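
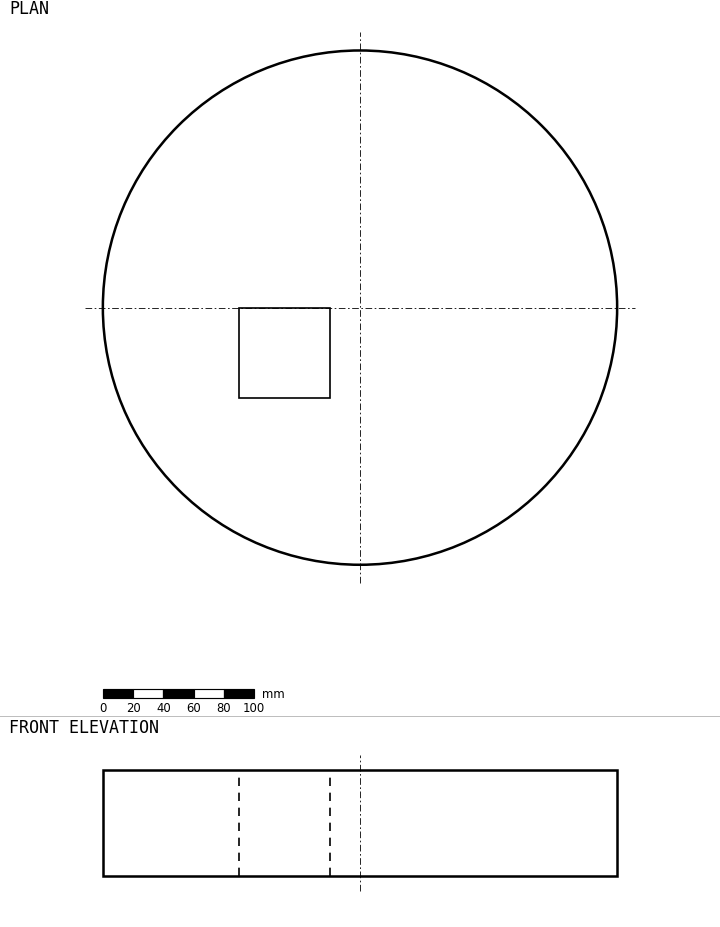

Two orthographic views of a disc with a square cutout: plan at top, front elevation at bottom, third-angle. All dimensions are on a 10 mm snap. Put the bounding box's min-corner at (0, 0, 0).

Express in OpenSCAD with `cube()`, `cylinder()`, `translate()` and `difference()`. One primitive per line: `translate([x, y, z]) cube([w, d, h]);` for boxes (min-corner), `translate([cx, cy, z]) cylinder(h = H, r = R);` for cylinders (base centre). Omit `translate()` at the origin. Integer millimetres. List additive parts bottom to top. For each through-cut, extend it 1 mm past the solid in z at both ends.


difference() {
  translate([170, 170, 0]) cylinder(h = 70, r = 170);
  translate([90, 110, -1]) cube([60, 60, 72]);
}


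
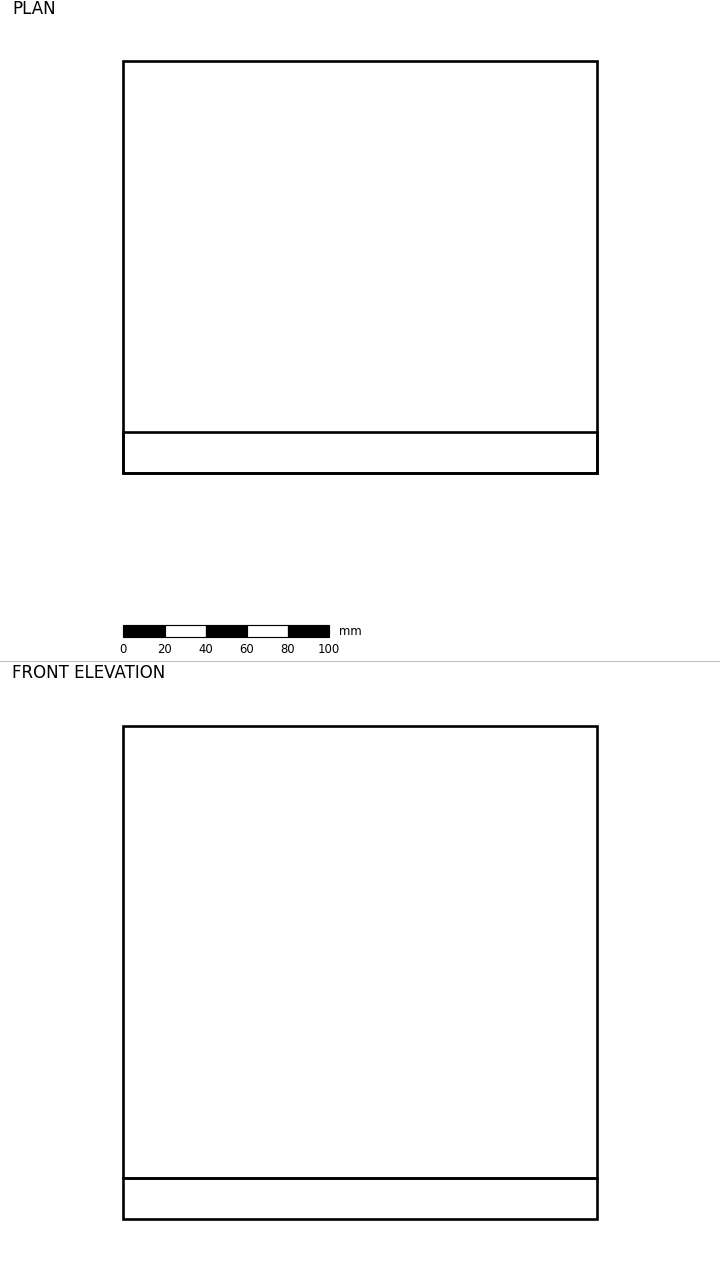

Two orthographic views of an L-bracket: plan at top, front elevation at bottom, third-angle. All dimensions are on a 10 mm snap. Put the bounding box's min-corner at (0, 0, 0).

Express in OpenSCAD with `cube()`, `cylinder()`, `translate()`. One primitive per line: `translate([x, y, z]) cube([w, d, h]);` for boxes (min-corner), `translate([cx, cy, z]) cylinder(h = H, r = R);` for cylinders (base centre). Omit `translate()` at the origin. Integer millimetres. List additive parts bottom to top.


cube([230, 200, 20]);
translate([0, 0, 20]) cube([230, 20, 220]);


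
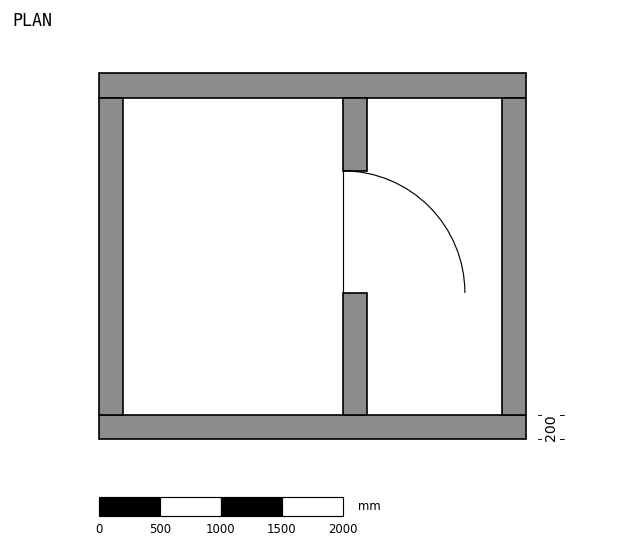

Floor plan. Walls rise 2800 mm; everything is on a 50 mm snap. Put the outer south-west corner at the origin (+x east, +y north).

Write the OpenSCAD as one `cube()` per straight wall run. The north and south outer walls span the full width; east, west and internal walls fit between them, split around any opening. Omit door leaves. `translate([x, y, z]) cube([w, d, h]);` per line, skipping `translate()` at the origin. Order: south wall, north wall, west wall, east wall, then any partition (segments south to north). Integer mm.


cube([3500, 200, 2800]);
translate([0, 2800, 0]) cube([3500, 200, 2800]);
translate([0, 200, 0]) cube([200, 2600, 2800]);
translate([3300, 200, 0]) cube([200, 2600, 2800]);
translate([2000, 200, 0]) cube([200, 1000, 2800]);
translate([2000, 2200, 0]) cube([200, 600, 2800]);


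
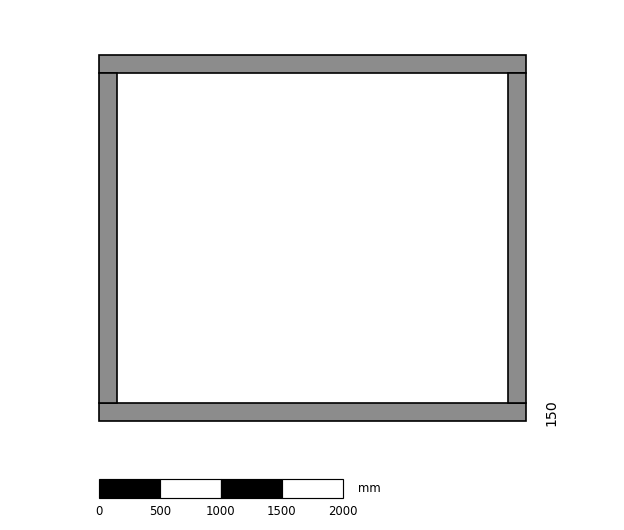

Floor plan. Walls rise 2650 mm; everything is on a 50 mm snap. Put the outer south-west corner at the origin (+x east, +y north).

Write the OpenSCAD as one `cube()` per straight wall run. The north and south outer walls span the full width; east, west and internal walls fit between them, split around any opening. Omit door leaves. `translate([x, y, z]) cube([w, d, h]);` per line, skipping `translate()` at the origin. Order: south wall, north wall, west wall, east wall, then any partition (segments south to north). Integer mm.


cube([3500, 150, 2650]);
translate([0, 2850, 0]) cube([3500, 150, 2650]);
translate([0, 150, 0]) cube([150, 2700, 2650]);
translate([3350, 150, 0]) cube([150, 2700, 2650]);


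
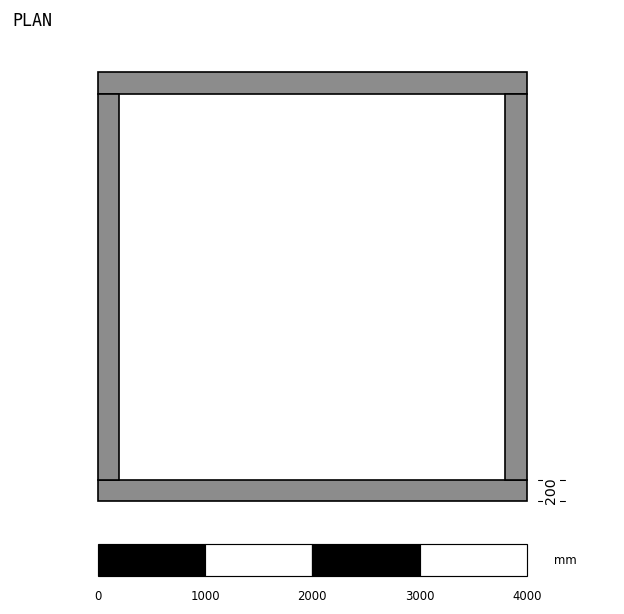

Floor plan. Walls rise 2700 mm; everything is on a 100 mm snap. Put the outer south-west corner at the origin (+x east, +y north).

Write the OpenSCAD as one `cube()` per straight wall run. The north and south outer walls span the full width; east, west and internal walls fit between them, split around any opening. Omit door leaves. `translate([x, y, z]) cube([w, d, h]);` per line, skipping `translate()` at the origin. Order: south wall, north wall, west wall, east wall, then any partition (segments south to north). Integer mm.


cube([4000, 200, 2700]);
translate([0, 3800, 0]) cube([4000, 200, 2700]);
translate([0, 200, 0]) cube([200, 3600, 2700]);
translate([3800, 200, 0]) cube([200, 3600, 2700]);


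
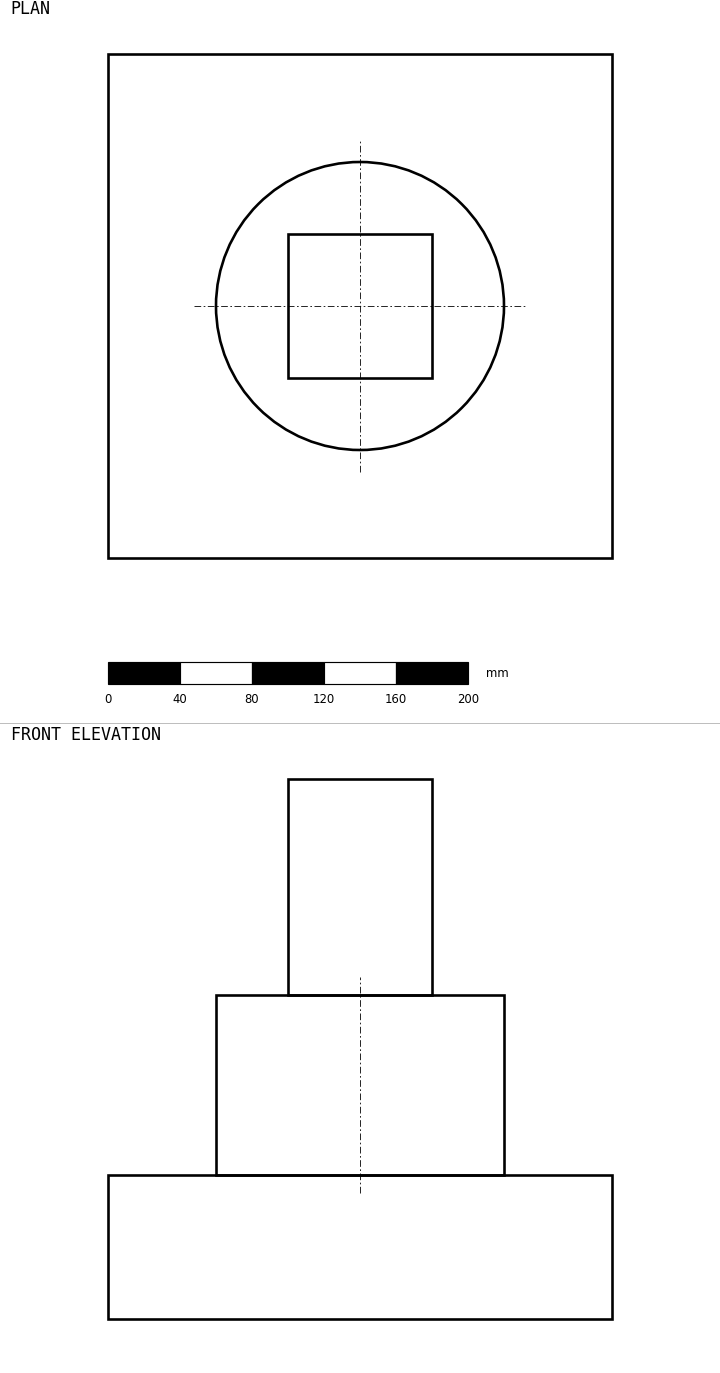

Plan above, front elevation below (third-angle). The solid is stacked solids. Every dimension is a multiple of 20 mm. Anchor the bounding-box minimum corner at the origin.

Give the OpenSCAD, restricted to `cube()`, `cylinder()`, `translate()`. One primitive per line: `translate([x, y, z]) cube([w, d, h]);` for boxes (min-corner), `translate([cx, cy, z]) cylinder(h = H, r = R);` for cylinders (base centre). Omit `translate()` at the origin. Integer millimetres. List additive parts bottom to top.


cube([280, 280, 80]);
translate([140, 140, 80]) cylinder(h = 100, r = 80);
translate([100, 100, 180]) cube([80, 80, 120]);


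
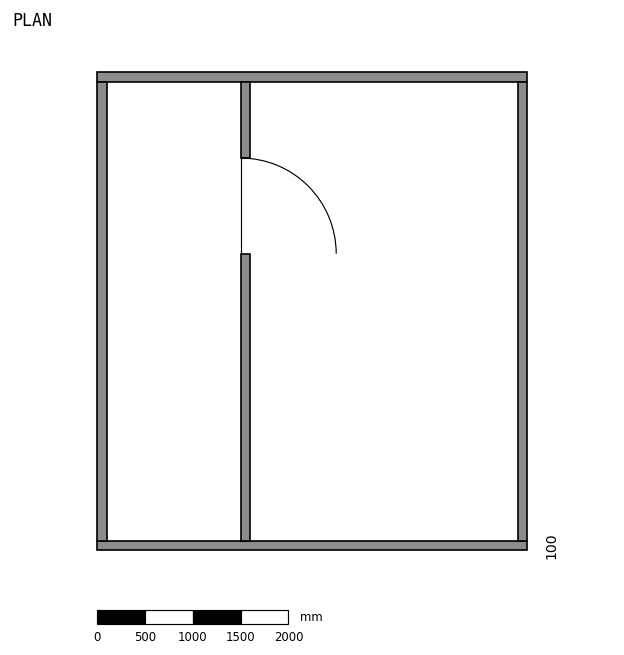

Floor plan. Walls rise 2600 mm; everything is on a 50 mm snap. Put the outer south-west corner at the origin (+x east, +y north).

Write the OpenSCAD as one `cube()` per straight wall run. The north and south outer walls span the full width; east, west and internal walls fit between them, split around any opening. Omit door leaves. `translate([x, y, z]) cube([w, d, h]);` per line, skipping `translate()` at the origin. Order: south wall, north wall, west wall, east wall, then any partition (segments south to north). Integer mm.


cube([4500, 100, 2600]);
translate([0, 4900, 0]) cube([4500, 100, 2600]);
translate([0, 100, 0]) cube([100, 4800, 2600]);
translate([4400, 100, 0]) cube([100, 4800, 2600]);
translate([1500, 100, 0]) cube([100, 3000, 2600]);
translate([1500, 4100, 0]) cube([100, 800, 2600]);


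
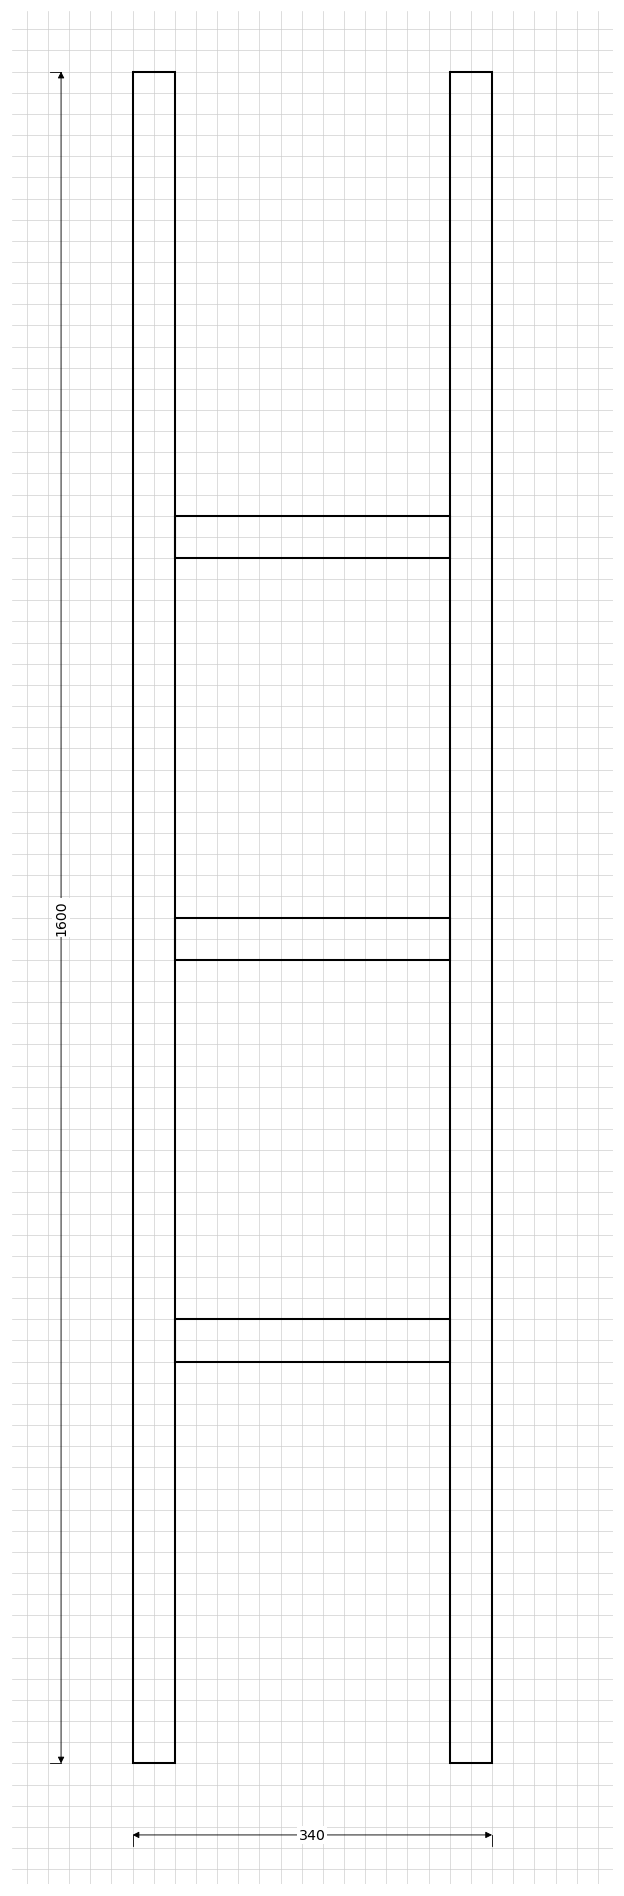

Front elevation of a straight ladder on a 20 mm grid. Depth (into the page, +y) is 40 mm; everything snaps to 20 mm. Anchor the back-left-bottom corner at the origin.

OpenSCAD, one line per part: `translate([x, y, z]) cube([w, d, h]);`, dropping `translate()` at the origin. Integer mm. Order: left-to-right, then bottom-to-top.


cube([40, 40, 1600]);
translate([40, 0, 380]) cube([260, 40, 40]);
translate([40, 0, 760]) cube([260, 40, 40]);
translate([40, 0, 1140]) cube([260, 40, 40]);
translate([300, 0, 0]) cube([40, 40, 1600]);


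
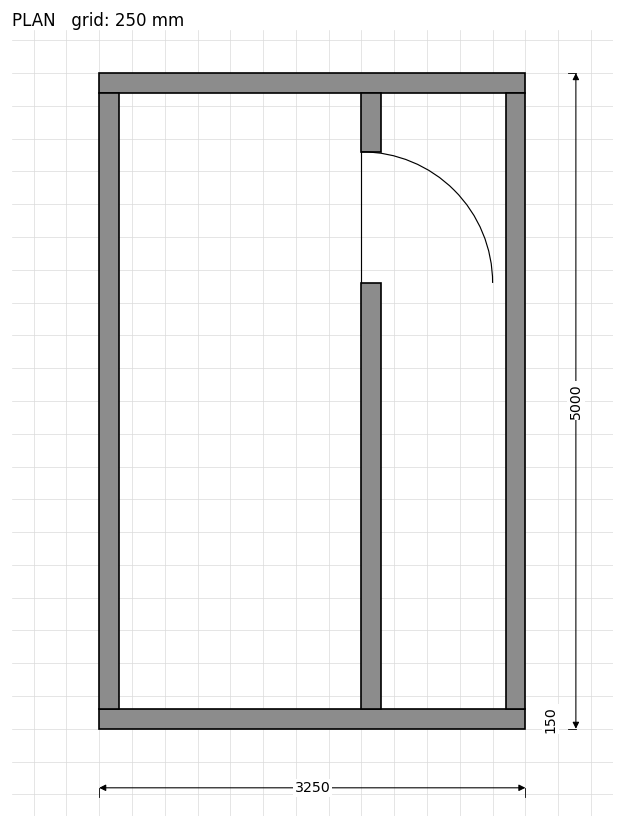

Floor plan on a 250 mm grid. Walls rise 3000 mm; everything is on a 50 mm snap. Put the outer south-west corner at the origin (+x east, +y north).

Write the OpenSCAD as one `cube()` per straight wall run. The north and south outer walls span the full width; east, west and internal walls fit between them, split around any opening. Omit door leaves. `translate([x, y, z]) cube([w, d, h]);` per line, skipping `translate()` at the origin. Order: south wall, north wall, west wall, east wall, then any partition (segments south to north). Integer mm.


cube([3250, 150, 3000]);
translate([0, 4850, 0]) cube([3250, 150, 3000]);
translate([0, 150, 0]) cube([150, 4700, 3000]);
translate([3100, 150, 0]) cube([150, 4700, 3000]);
translate([2000, 150, 0]) cube([150, 3250, 3000]);
translate([2000, 4400, 0]) cube([150, 450, 3000]);


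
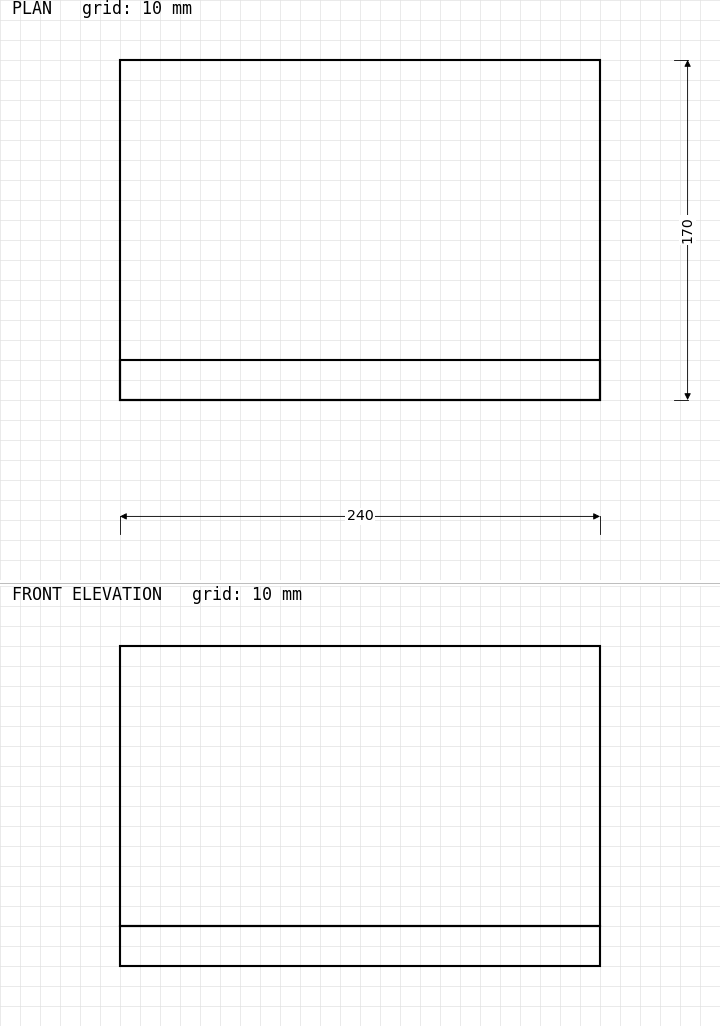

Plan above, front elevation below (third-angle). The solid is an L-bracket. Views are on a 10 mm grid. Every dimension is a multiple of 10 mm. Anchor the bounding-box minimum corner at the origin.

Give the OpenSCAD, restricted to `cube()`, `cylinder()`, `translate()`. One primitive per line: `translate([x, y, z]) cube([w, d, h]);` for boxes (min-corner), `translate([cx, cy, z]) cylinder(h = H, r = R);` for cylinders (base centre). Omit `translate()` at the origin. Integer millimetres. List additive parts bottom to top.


cube([240, 170, 20]);
translate([0, 0, 20]) cube([240, 20, 140]);


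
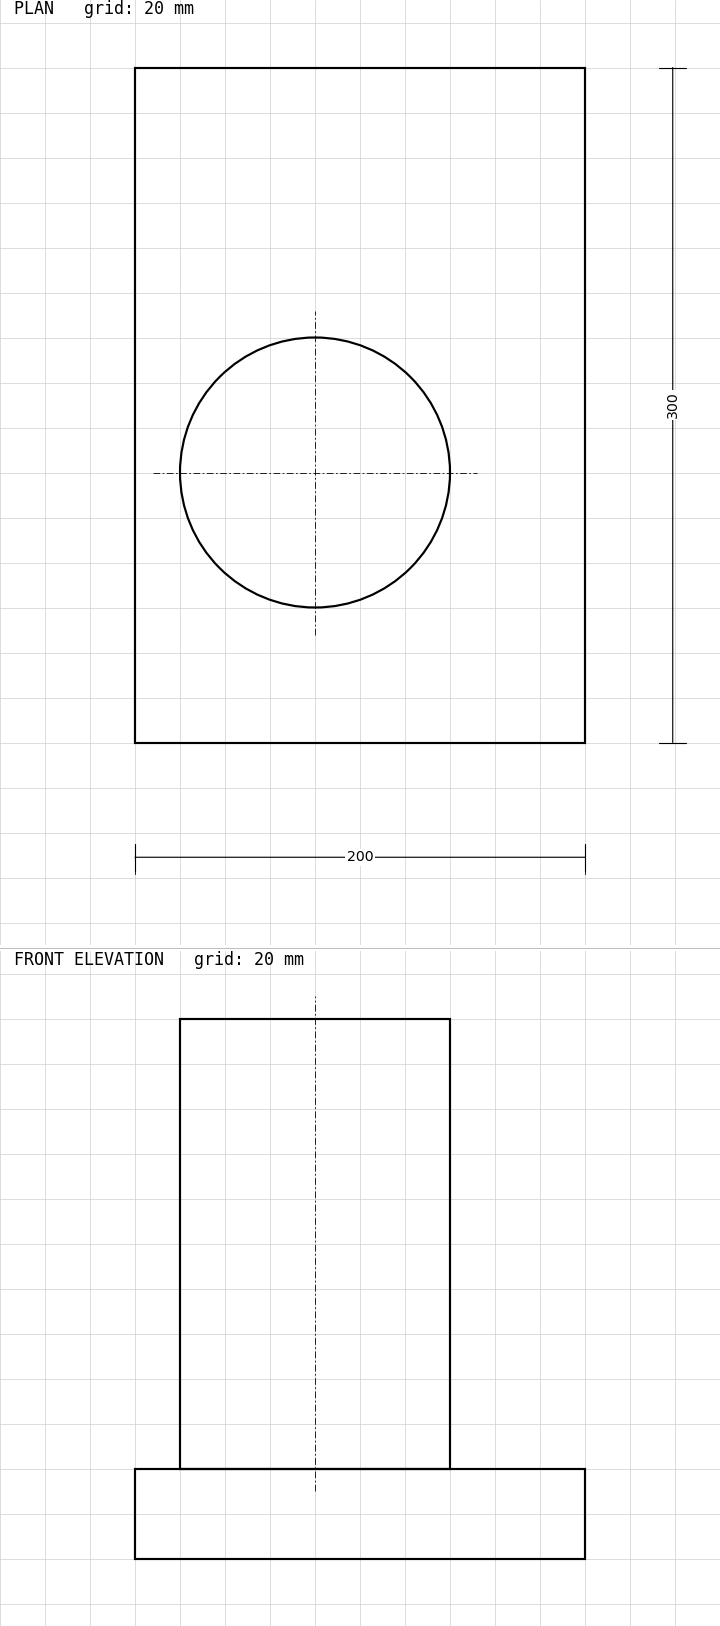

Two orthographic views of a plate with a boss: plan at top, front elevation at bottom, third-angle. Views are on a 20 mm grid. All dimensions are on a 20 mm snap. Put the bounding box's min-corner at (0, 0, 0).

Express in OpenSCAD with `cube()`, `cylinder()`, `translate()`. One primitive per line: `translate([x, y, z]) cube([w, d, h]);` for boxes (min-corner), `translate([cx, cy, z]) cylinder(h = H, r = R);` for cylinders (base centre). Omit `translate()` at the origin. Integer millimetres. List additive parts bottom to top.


cube([200, 300, 40]);
translate([80, 120, 40]) cylinder(h = 200, r = 60);


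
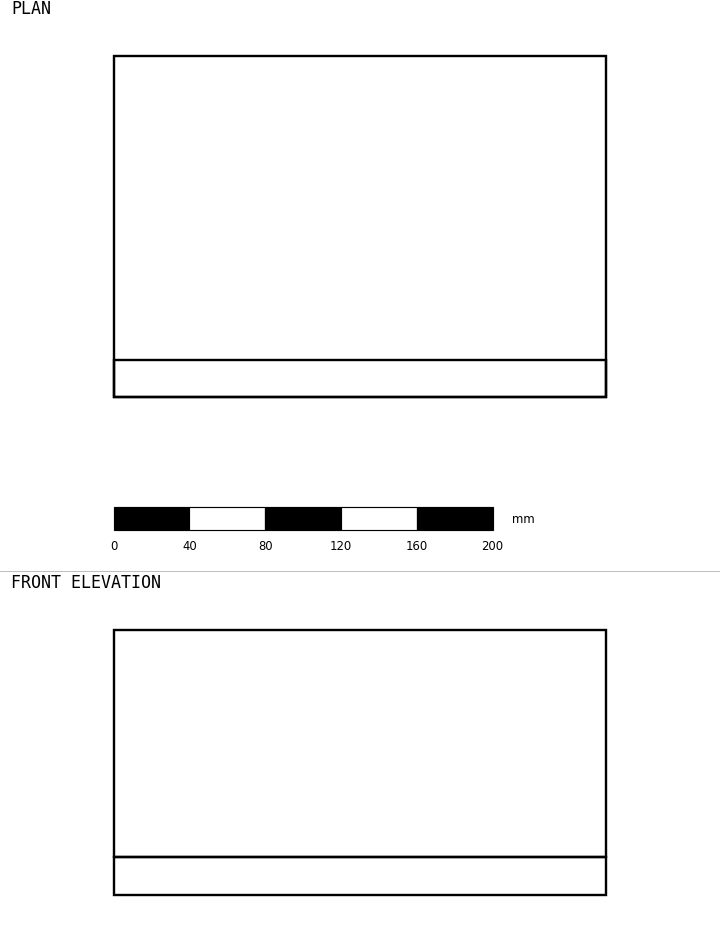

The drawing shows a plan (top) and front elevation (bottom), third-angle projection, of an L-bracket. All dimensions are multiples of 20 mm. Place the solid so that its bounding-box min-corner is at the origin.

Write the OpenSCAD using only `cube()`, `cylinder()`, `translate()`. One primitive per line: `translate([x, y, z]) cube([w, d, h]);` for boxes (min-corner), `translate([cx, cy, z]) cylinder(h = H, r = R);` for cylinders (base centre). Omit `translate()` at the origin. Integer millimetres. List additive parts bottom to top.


cube([260, 180, 20]);
translate([0, 0, 20]) cube([260, 20, 120]);


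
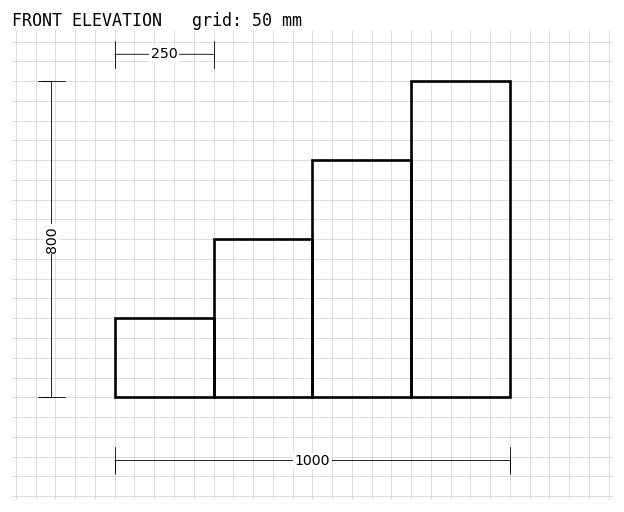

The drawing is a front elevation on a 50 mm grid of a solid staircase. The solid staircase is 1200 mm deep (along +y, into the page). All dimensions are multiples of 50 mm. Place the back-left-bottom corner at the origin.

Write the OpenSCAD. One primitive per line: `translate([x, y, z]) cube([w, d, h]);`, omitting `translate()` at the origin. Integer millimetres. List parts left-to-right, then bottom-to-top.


cube([250, 1200, 200]);
translate([250, 0, 0]) cube([250, 1200, 400]);
translate([500, 0, 0]) cube([250, 1200, 600]);
translate([750, 0, 0]) cube([250, 1200, 800]);


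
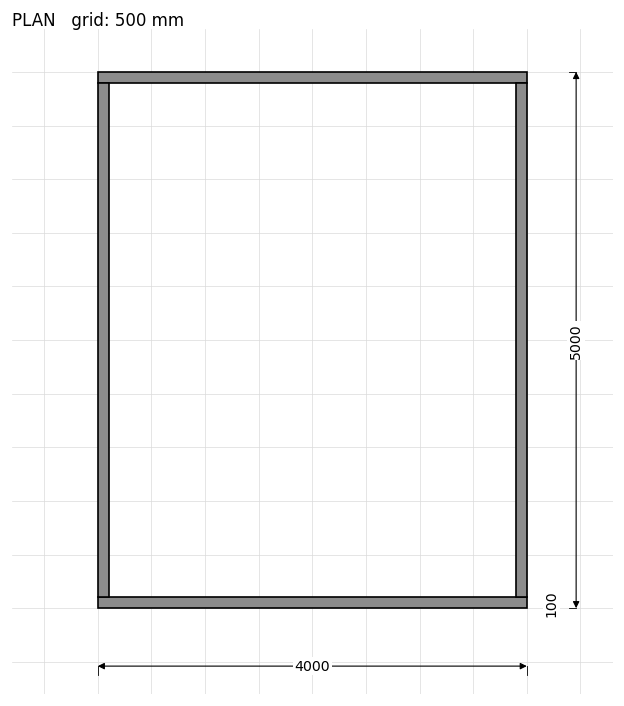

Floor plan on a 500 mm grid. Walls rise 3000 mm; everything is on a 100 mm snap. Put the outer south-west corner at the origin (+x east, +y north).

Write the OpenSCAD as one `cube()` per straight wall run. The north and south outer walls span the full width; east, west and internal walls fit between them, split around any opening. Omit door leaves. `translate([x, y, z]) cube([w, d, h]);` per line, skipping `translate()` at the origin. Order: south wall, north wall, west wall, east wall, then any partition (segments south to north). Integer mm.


cube([4000, 100, 3000]);
translate([0, 4900, 0]) cube([4000, 100, 3000]);
translate([0, 100, 0]) cube([100, 4800, 3000]);
translate([3900, 100, 0]) cube([100, 4800, 3000]);


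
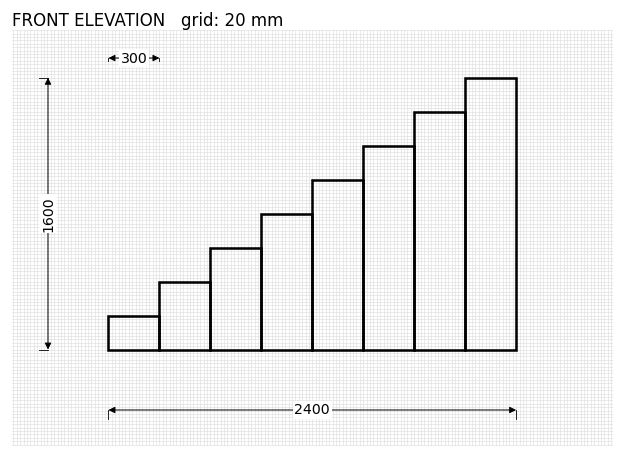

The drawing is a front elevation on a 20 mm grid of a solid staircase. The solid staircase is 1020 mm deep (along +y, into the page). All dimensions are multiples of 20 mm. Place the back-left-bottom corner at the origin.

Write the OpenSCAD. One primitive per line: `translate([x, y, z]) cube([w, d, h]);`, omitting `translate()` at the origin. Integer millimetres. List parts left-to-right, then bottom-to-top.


cube([300, 1020, 200]);
translate([300, 0, 0]) cube([300, 1020, 400]);
translate([600, 0, 0]) cube([300, 1020, 600]);
translate([900, 0, 0]) cube([300, 1020, 800]);
translate([1200, 0, 0]) cube([300, 1020, 1000]);
translate([1500, 0, 0]) cube([300, 1020, 1200]);
translate([1800, 0, 0]) cube([300, 1020, 1400]);
translate([2100, 0, 0]) cube([300, 1020, 1600]);


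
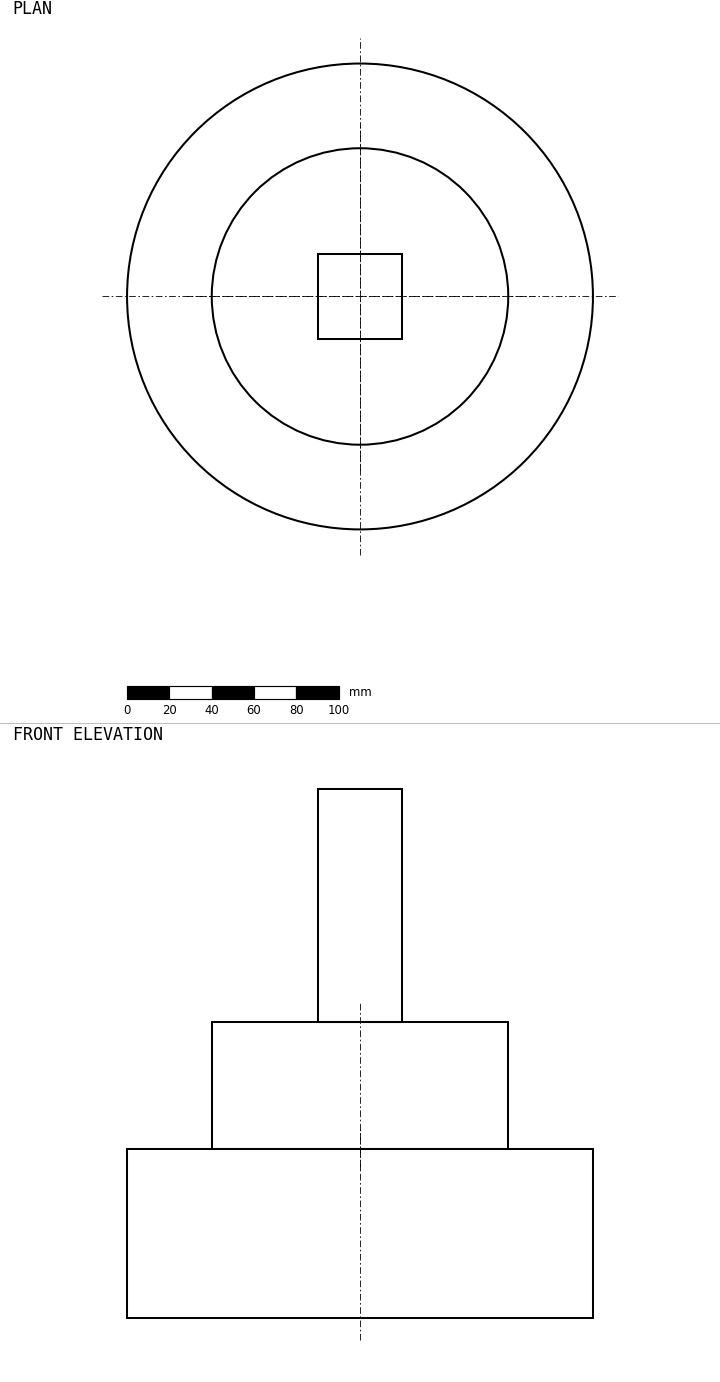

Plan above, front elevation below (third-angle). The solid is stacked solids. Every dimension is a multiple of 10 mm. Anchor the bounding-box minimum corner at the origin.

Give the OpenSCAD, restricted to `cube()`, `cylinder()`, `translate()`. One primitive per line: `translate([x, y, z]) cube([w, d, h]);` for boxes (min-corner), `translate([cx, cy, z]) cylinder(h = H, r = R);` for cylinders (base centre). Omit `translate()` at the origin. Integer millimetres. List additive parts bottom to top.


translate([110, 110, 0]) cylinder(h = 80, r = 110);
translate([110, 110, 80]) cylinder(h = 60, r = 70);
translate([90, 90, 140]) cube([40, 40, 110]);


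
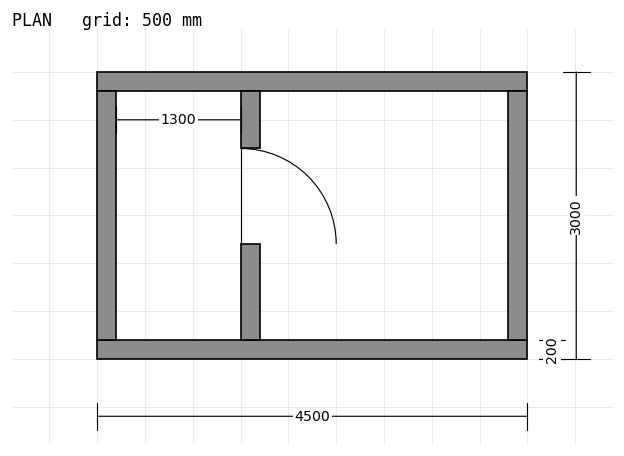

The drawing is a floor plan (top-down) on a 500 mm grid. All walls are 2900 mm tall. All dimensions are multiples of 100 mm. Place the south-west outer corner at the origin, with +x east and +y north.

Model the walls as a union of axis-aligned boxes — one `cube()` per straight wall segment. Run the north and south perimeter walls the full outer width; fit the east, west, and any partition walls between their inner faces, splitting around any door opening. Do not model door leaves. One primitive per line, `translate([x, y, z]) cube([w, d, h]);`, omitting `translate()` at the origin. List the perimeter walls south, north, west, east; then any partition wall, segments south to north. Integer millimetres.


cube([4500, 200, 2900]);
translate([0, 2800, 0]) cube([4500, 200, 2900]);
translate([0, 200, 0]) cube([200, 2600, 2900]);
translate([4300, 200, 0]) cube([200, 2600, 2900]);
translate([1500, 200, 0]) cube([200, 1000, 2900]);
translate([1500, 2200, 0]) cube([200, 600, 2900]);


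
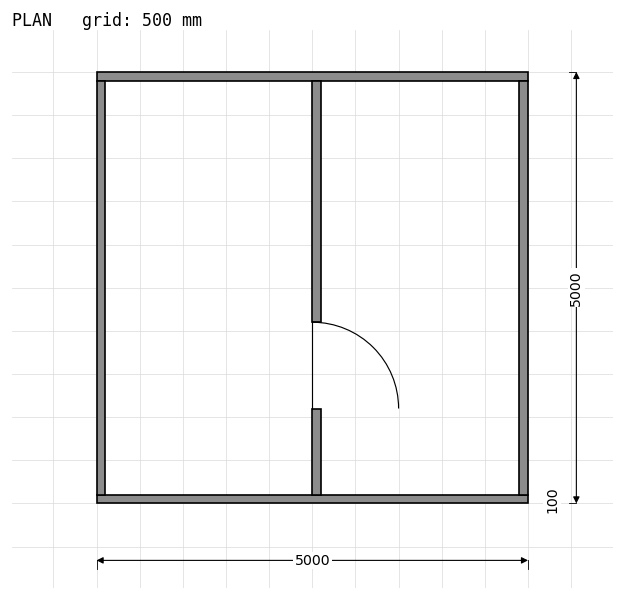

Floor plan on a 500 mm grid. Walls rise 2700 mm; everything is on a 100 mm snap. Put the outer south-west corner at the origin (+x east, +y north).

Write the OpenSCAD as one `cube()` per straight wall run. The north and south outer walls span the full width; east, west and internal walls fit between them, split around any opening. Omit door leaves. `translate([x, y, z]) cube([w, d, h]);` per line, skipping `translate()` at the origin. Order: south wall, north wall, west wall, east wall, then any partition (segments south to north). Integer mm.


cube([5000, 100, 2700]);
translate([0, 4900, 0]) cube([5000, 100, 2700]);
translate([0, 100, 0]) cube([100, 4800, 2700]);
translate([4900, 100, 0]) cube([100, 4800, 2700]);
translate([2500, 100, 0]) cube([100, 1000, 2700]);
translate([2500, 2100, 0]) cube([100, 2800, 2700]);


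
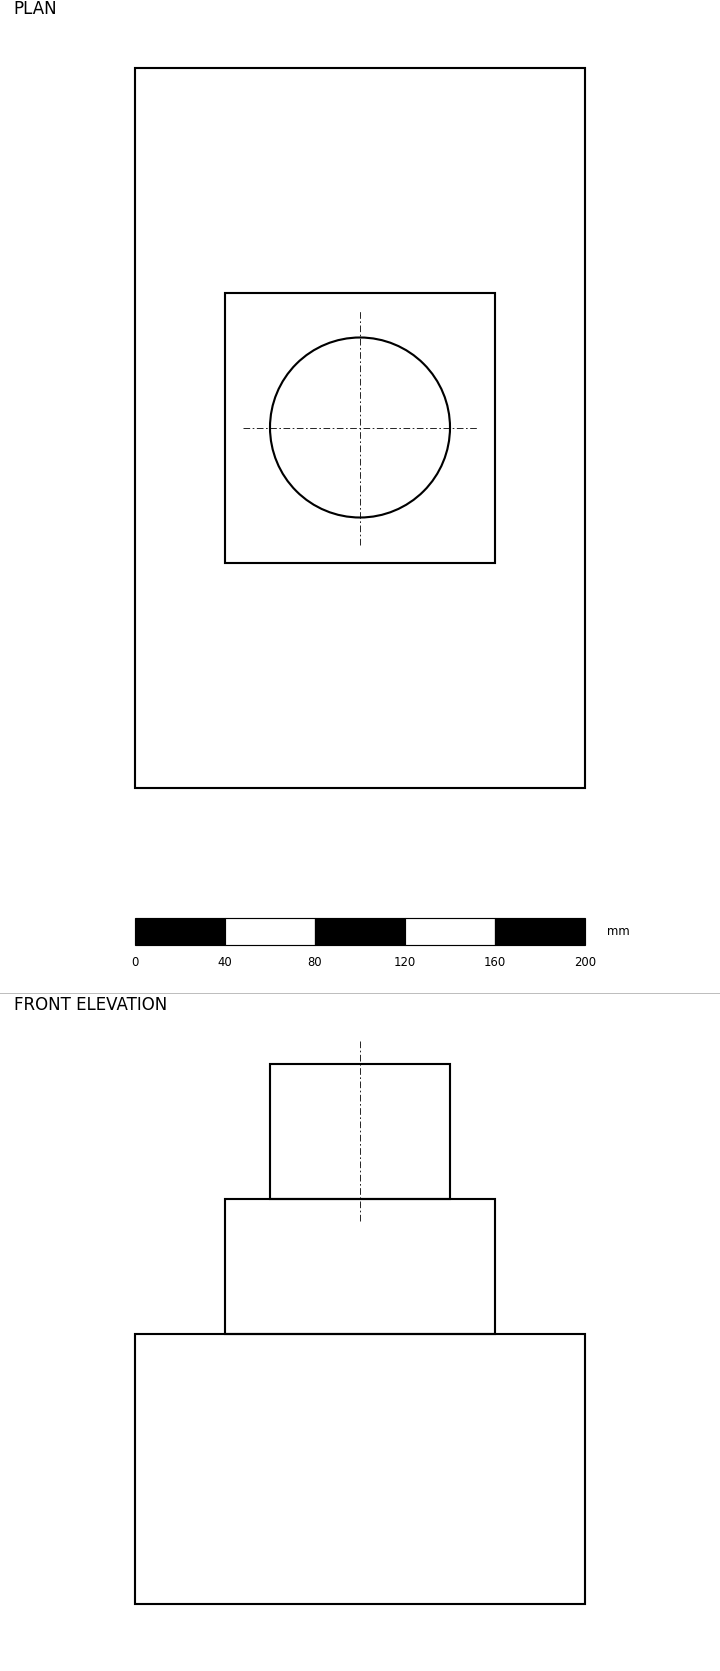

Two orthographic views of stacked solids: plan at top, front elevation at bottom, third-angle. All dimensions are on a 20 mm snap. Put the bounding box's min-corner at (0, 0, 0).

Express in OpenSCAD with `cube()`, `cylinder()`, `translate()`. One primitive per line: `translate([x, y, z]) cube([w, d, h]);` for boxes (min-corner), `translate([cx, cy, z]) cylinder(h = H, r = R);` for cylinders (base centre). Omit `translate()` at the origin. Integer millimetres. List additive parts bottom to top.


cube([200, 320, 120]);
translate([40, 100, 120]) cube([120, 120, 60]);
translate([100, 160, 180]) cylinder(h = 60, r = 40);


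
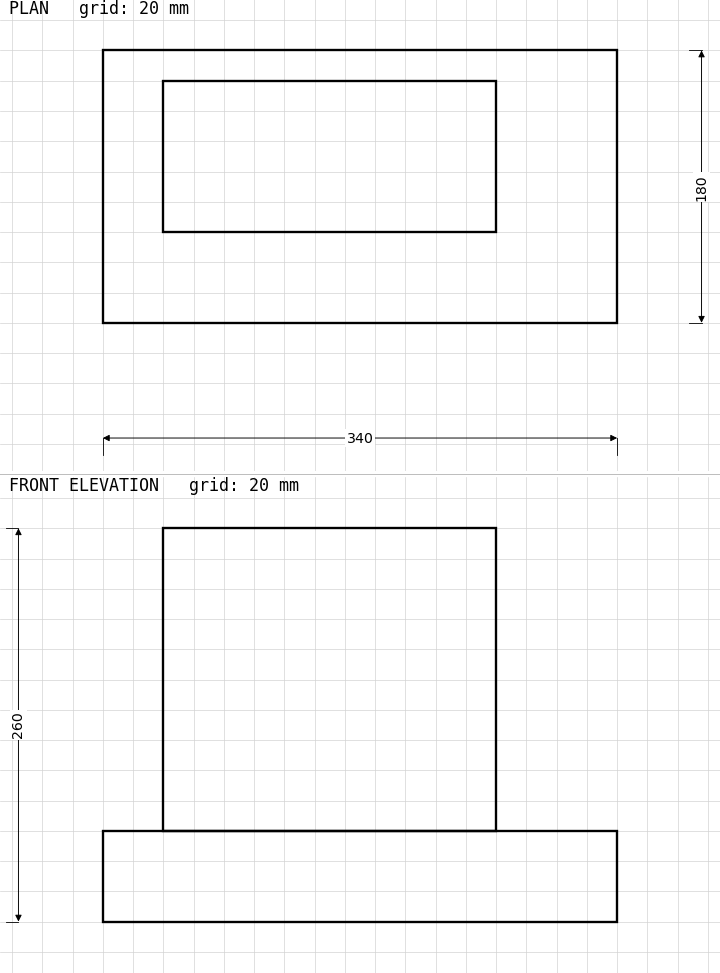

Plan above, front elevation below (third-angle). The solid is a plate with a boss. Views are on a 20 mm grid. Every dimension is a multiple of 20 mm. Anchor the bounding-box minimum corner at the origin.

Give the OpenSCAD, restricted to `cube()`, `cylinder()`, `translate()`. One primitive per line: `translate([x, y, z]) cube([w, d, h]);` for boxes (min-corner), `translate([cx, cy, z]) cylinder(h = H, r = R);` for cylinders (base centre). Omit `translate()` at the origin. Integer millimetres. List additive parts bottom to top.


cube([340, 180, 60]);
translate([40, 60, 60]) cube([220, 100, 200]);


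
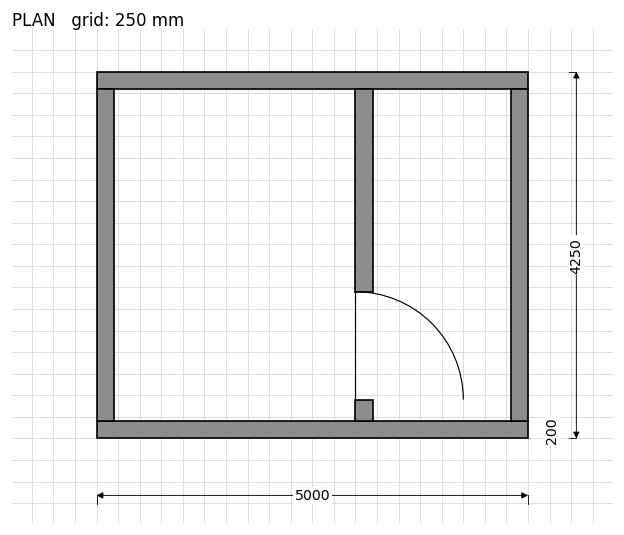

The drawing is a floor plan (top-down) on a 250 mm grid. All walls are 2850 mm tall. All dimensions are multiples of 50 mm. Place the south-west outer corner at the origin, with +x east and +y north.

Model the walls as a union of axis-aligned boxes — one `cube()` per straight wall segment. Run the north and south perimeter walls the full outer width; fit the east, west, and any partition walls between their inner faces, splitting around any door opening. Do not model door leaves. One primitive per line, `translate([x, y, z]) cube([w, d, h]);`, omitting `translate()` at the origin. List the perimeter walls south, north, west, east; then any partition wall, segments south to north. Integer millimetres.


cube([5000, 200, 2850]);
translate([0, 4050, 0]) cube([5000, 200, 2850]);
translate([0, 200, 0]) cube([200, 3850, 2850]);
translate([4800, 200, 0]) cube([200, 3850, 2850]);
translate([3000, 200, 0]) cube([200, 250, 2850]);
translate([3000, 1700, 0]) cube([200, 2350, 2850]);


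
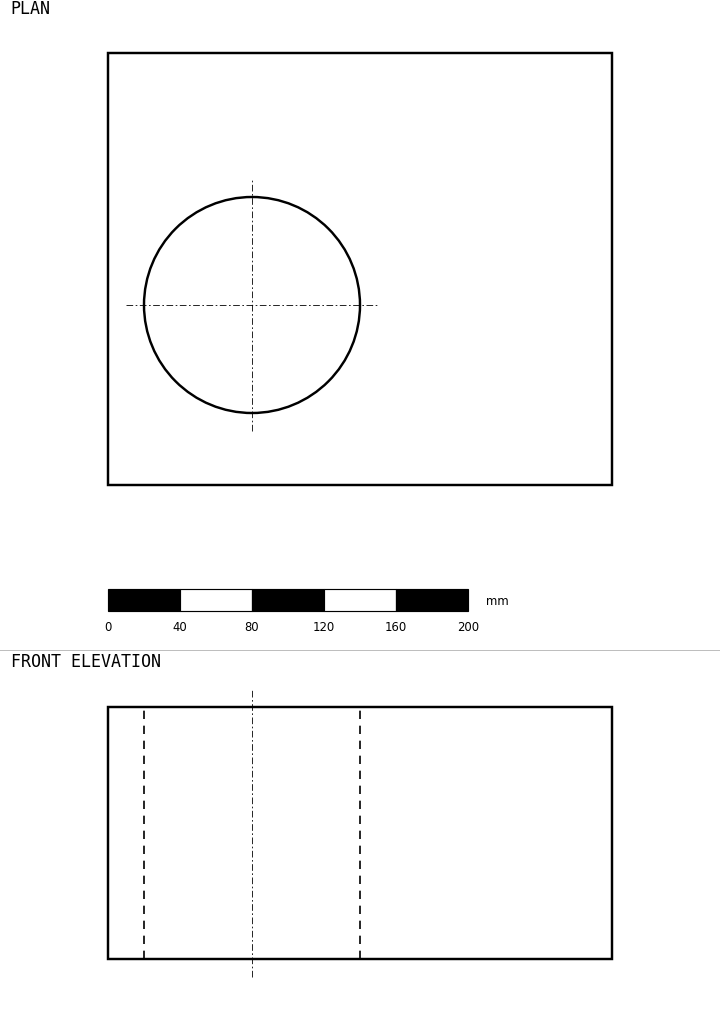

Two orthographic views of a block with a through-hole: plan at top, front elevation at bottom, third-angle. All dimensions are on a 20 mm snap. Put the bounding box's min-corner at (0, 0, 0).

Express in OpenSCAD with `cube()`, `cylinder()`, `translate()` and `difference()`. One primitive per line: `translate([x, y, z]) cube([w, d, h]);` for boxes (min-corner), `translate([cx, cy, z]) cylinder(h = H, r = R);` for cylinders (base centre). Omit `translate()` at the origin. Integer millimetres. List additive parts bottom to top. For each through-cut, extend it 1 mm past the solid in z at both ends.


difference() {
  cube([280, 240, 140]);
  translate([80, 100, -1]) cylinder(h = 142, r = 60);
}


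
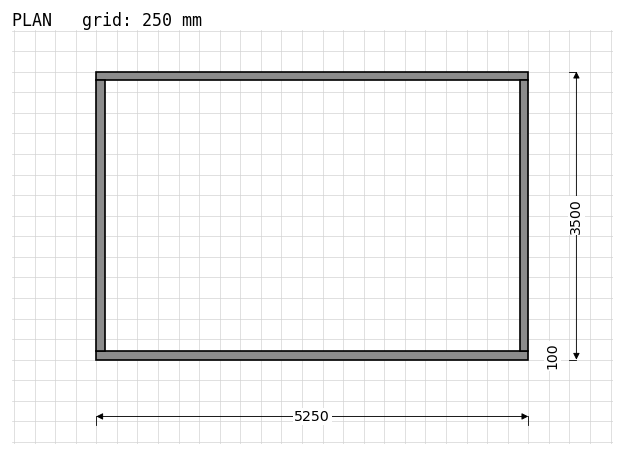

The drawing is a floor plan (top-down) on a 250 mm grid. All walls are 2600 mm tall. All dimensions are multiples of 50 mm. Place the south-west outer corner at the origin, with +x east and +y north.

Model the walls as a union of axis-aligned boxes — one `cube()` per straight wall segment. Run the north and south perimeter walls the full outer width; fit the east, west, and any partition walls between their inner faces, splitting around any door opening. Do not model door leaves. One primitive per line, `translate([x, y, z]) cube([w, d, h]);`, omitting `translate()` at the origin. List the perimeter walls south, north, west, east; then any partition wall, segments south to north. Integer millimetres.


cube([5250, 100, 2600]);
translate([0, 3400, 0]) cube([5250, 100, 2600]);
translate([0, 100, 0]) cube([100, 3300, 2600]);
translate([5150, 100, 0]) cube([100, 3300, 2600]);


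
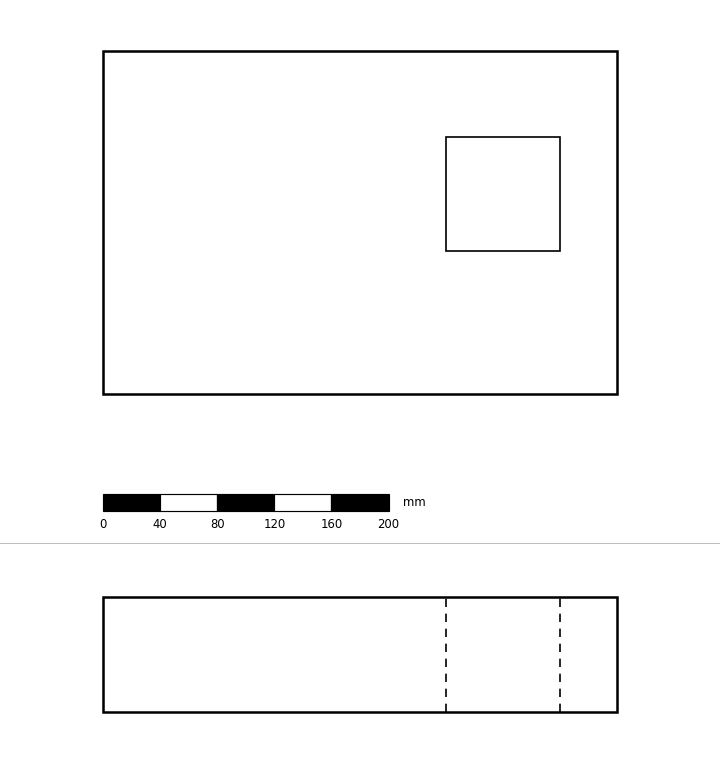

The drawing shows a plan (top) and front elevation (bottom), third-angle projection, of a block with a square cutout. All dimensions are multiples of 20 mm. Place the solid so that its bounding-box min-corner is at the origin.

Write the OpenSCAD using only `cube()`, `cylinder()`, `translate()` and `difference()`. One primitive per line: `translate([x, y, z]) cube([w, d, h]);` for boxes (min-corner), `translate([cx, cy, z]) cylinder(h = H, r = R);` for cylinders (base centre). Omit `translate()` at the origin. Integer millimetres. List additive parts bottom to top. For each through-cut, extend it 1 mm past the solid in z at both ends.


difference() {
  cube([360, 240, 80]);
  translate([240, 100, -1]) cube([80, 80, 82]);
}


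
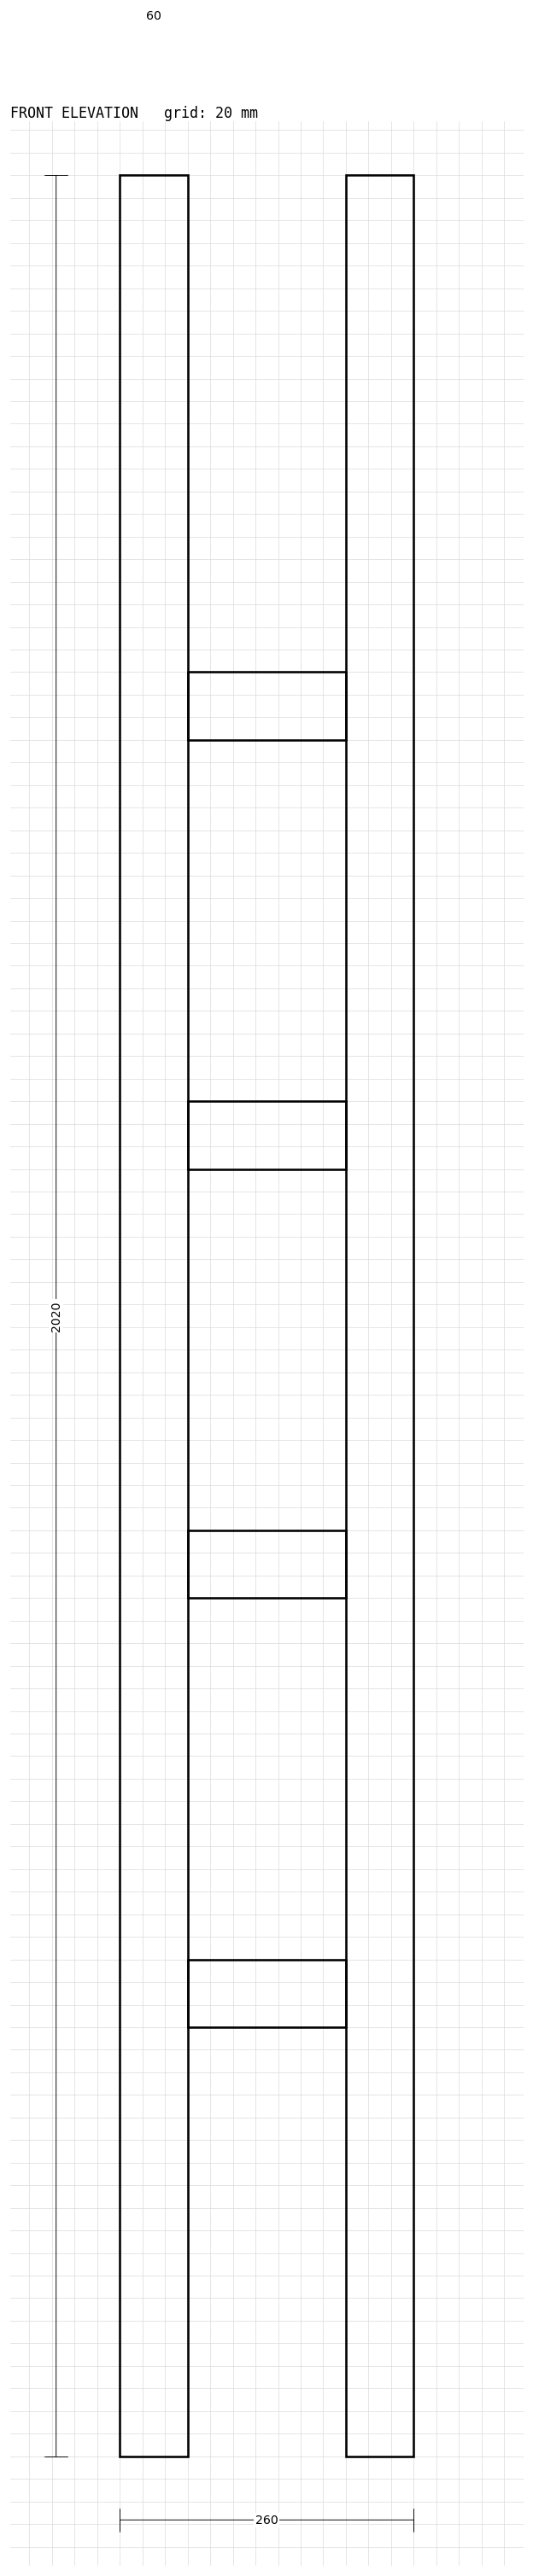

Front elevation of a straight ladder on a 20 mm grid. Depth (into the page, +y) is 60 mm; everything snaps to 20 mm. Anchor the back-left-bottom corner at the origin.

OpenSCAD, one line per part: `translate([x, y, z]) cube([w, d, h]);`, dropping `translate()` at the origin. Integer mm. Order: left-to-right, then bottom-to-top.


cube([60, 60, 2020]);
translate([60, 0, 380]) cube([140, 60, 60]);
translate([60, 0, 760]) cube([140, 60, 60]);
translate([60, 0, 1140]) cube([140, 60, 60]);
translate([60, 0, 1520]) cube([140, 60, 60]);
translate([200, 0, 0]) cube([60, 60, 2020]);


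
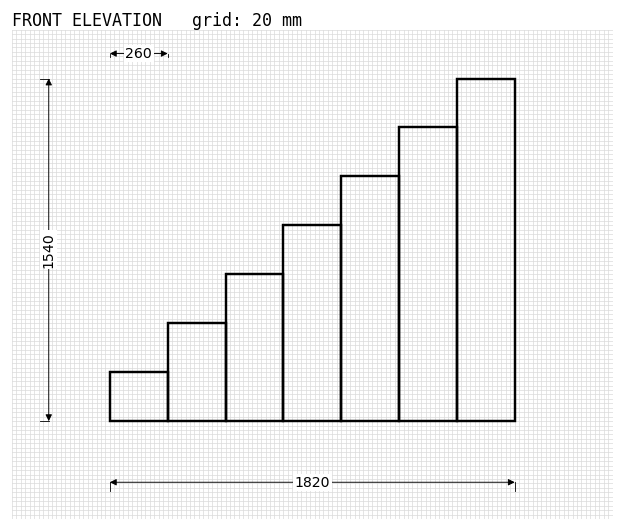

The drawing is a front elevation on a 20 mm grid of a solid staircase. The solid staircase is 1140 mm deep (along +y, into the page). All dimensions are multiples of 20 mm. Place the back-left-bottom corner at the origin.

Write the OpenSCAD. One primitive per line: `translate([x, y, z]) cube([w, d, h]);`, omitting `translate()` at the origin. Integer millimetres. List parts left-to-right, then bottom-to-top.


cube([260, 1140, 220]);
translate([260, 0, 0]) cube([260, 1140, 440]);
translate([520, 0, 0]) cube([260, 1140, 660]);
translate([780, 0, 0]) cube([260, 1140, 880]);
translate([1040, 0, 0]) cube([260, 1140, 1100]);
translate([1300, 0, 0]) cube([260, 1140, 1320]);
translate([1560, 0, 0]) cube([260, 1140, 1540]);


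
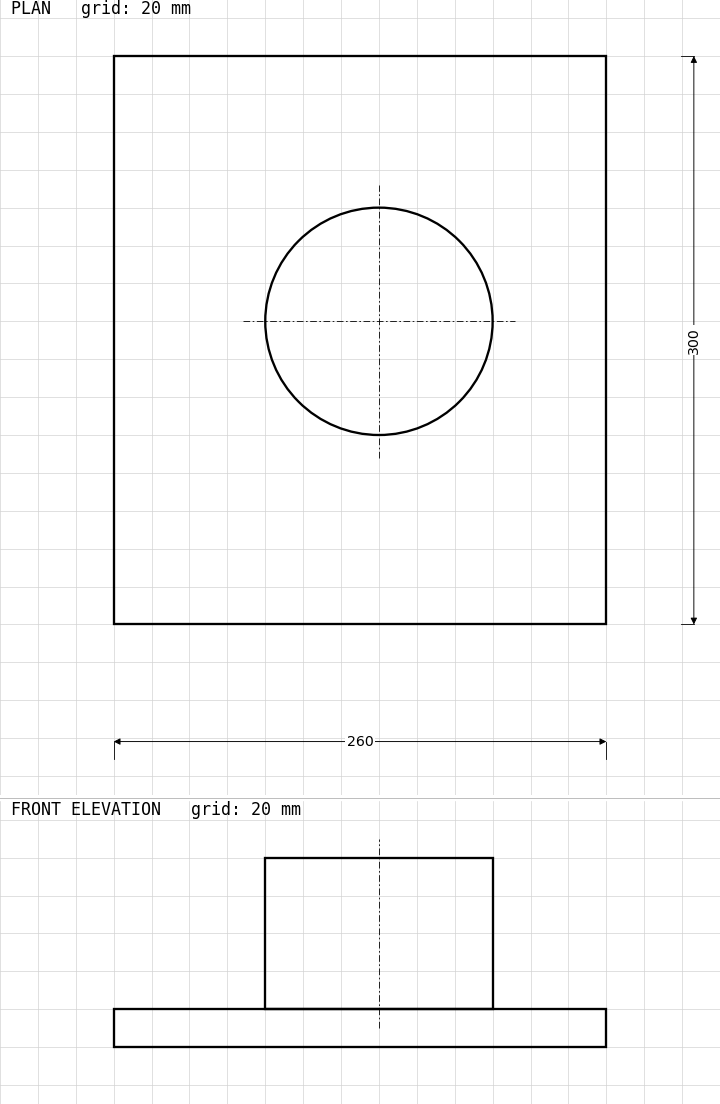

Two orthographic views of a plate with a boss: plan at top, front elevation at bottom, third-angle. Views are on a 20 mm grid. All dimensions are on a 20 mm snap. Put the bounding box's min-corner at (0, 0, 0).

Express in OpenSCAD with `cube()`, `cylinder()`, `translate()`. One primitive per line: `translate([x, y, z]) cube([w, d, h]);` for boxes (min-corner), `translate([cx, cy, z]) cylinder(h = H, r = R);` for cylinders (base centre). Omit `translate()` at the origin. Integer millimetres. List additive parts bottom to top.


cube([260, 300, 20]);
translate([140, 160, 20]) cylinder(h = 80, r = 60);


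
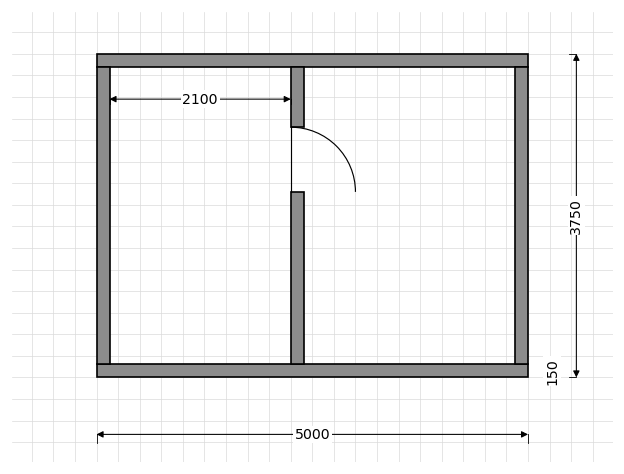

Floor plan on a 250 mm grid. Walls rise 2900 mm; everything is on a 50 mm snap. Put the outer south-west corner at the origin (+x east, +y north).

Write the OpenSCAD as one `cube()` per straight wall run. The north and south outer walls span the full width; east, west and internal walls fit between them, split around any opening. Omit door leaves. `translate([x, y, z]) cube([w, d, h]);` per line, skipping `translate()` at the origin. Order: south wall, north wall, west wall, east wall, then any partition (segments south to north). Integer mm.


cube([5000, 150, 2900]);
translate([0, 3600, 0]) cube([5000, 150, 2900]);
translate([0, 150, 0]) cube([150, 3450, 2900]);
translate([4850, 150, 0]) cube([150, 3450, 2900]);
translate([2250, 150, 0]) cube([150, 2000, 2900]);
translate([2250, 2900, 0]) cube([150, 700, 2900]);


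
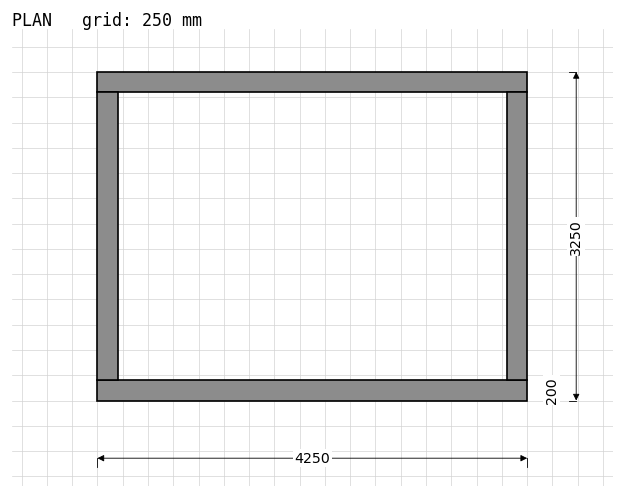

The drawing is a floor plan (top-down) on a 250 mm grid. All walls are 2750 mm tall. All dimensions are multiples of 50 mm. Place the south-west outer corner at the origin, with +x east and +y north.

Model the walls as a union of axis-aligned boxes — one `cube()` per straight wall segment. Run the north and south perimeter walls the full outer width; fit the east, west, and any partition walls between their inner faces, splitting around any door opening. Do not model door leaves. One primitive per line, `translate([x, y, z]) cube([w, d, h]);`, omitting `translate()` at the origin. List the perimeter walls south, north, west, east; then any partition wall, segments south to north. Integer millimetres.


cube([4250, 200, 2750]);
translate([0, 3050, 0]) cube([4250, 200, 2750]);
translate([0, 200, 0]) cube([200, 2850, 2750]);
translate([4050, 200, 0]) cube([200, 2850, 2750]);


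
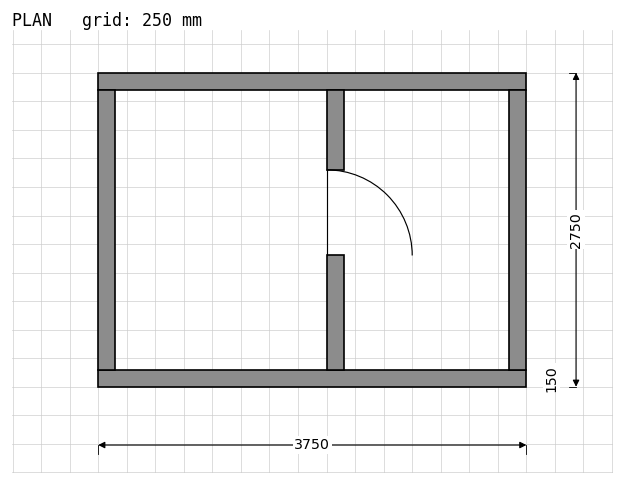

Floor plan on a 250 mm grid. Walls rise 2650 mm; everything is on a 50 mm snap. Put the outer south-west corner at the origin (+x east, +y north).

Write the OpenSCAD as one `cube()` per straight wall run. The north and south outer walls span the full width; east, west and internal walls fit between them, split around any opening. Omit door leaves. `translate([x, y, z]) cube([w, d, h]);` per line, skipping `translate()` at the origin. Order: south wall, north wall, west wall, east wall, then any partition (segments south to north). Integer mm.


cube([3750, 150, 2650]);
translate([0, 2600, 0]) cube([3750, 150, 2650]);
translate([0, 150, 0]) cube([150, 2450, 2650]);
translate([3600, 150, 0]) cube([150, 2450, 2650]);
translate([2000, 150, 0]) cube([150, 1000, 2650]);
translate([2000, 1900, 0]) cube([150, 700, 2650]);


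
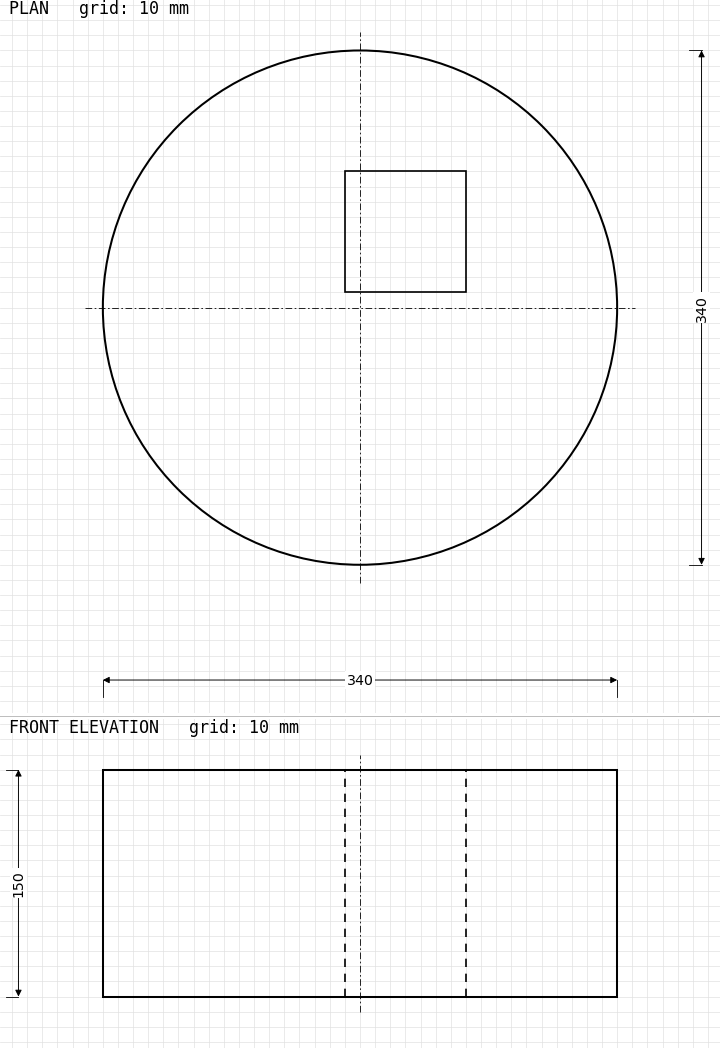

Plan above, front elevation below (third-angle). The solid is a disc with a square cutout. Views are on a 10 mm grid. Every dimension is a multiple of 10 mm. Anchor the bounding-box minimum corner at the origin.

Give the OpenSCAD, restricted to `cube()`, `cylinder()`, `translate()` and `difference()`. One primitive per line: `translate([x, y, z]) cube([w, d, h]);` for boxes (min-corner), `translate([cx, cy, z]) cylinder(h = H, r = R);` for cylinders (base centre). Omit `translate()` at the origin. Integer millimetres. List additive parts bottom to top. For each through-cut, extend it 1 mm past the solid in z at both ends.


difference() {
  translate([170, 170, 0]) cylinder(h = 150, r = 170);
  translate([160, 180, -1]) cube([80, 80, 152]);
}


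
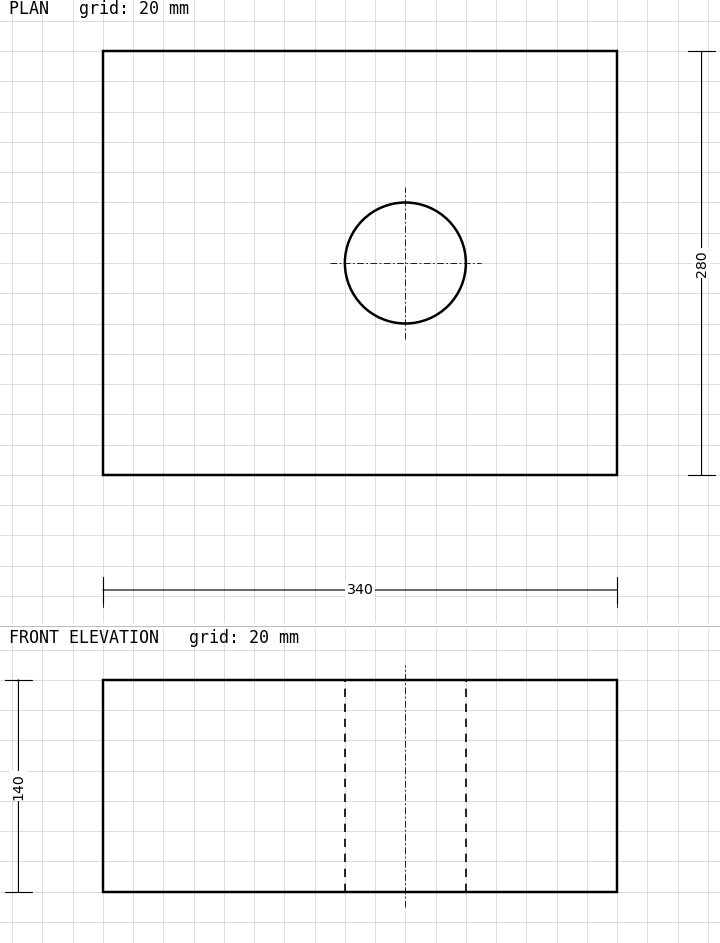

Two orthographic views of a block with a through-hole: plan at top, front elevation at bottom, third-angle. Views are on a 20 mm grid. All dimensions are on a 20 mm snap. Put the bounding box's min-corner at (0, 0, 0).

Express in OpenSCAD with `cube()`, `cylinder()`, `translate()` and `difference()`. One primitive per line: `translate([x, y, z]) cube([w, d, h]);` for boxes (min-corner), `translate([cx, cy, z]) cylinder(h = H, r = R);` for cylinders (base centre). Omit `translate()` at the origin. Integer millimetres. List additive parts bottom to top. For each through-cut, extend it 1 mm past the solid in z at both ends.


difference() {
  cube([340, 280, 140]);
  translate([200, 140, -1]) cylinder(h = 142, r = 40);
}


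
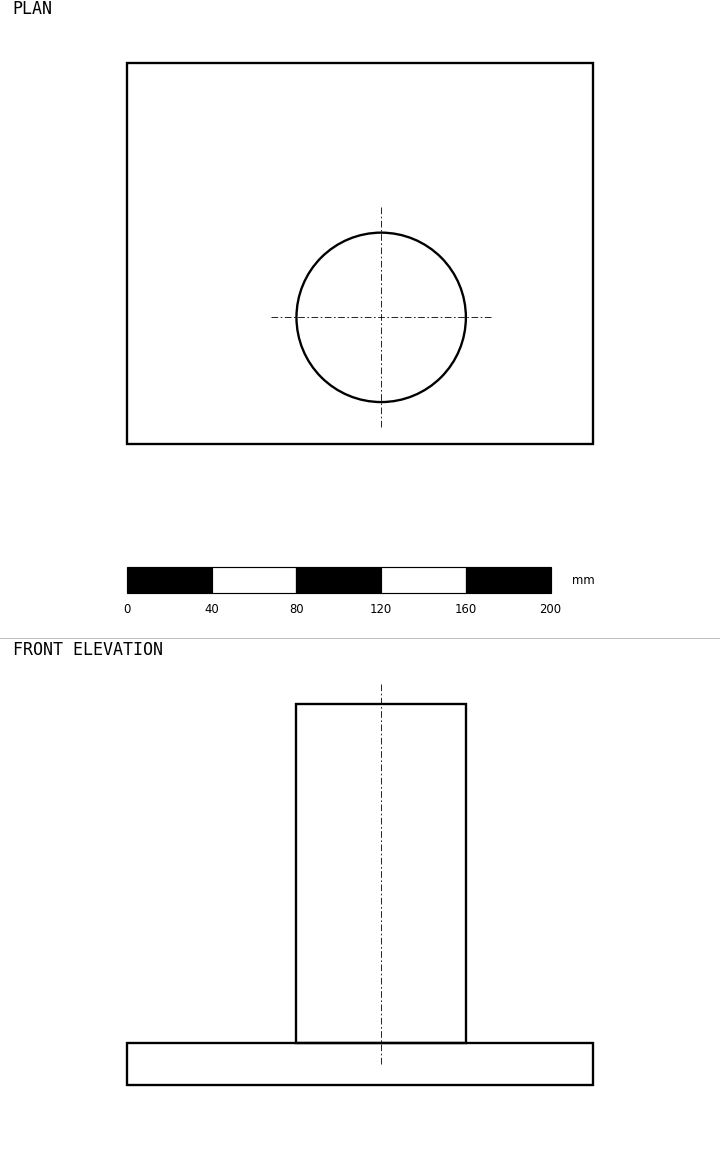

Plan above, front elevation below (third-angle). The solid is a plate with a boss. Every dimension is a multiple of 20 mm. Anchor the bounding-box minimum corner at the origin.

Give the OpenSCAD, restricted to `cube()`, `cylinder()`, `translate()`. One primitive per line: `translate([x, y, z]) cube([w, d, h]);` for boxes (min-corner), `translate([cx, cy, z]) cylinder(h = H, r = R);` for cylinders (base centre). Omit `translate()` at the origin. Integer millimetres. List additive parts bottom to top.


cube([220, 180, 20]);
translate([120, 60, 20]) cylinder(h = 160, r = 40);


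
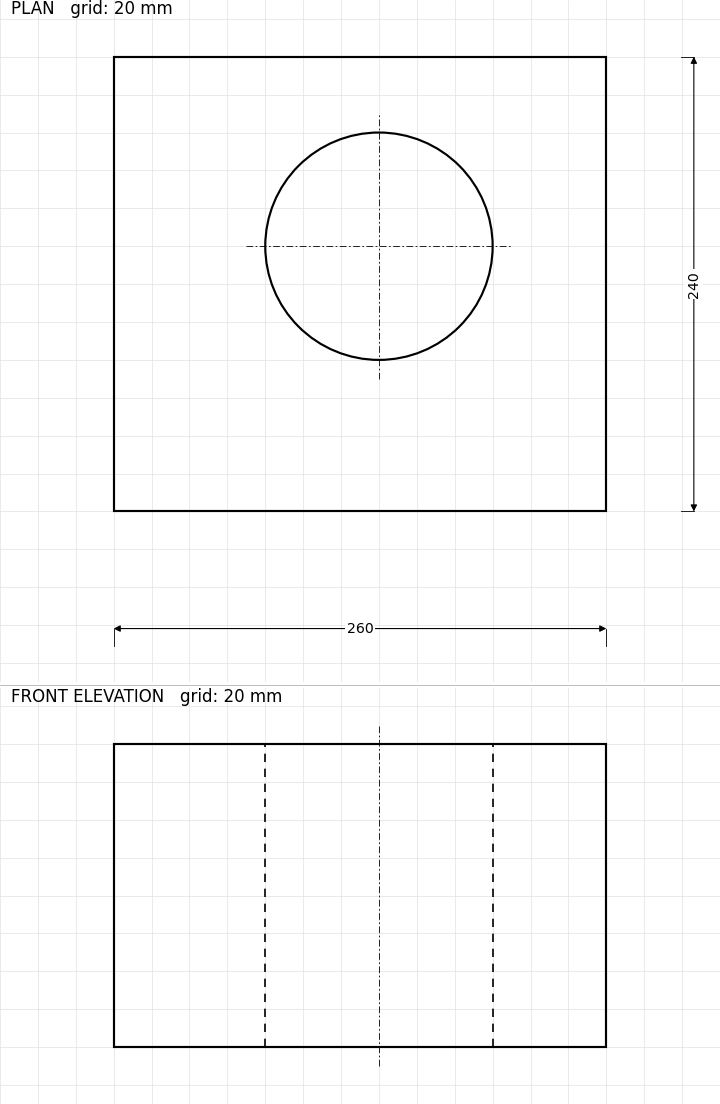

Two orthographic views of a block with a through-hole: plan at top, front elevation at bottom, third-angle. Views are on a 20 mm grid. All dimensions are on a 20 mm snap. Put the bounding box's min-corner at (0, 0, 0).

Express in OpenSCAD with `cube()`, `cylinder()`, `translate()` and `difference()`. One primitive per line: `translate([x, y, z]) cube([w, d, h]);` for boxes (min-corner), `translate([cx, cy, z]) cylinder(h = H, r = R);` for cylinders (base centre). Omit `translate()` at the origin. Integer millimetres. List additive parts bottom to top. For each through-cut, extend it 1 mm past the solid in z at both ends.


difference() {
  cube([260, 240, 160]);
  translate([140, 140, -1]) cylinder(h = 162, r = 60);
}


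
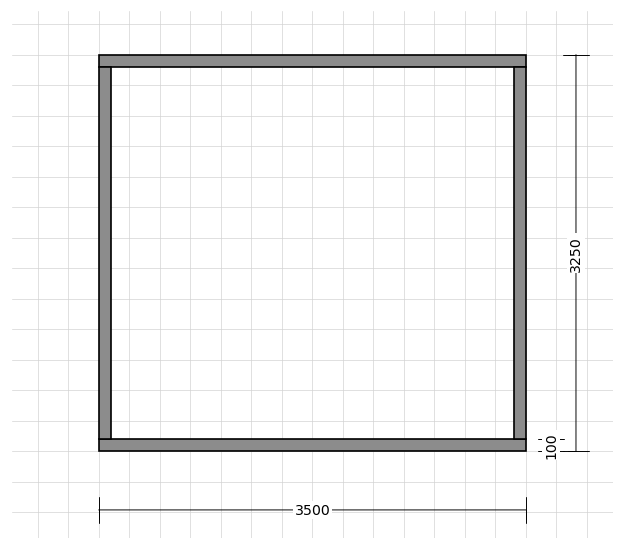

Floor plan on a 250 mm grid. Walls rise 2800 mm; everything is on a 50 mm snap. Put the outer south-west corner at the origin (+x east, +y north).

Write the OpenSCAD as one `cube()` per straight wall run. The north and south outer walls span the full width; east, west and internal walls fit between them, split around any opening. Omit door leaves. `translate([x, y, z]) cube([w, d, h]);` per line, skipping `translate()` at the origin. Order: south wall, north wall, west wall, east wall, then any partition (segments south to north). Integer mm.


cube([3500, 100, 2800]);
translate([0, 3150, 0]) cube([3500, 100, 2800]);
translate([0, 100, 0]) cube([100, 3050, 2800]);
translate([3400, 100, 0]) cube([100, 3050, 2800]);


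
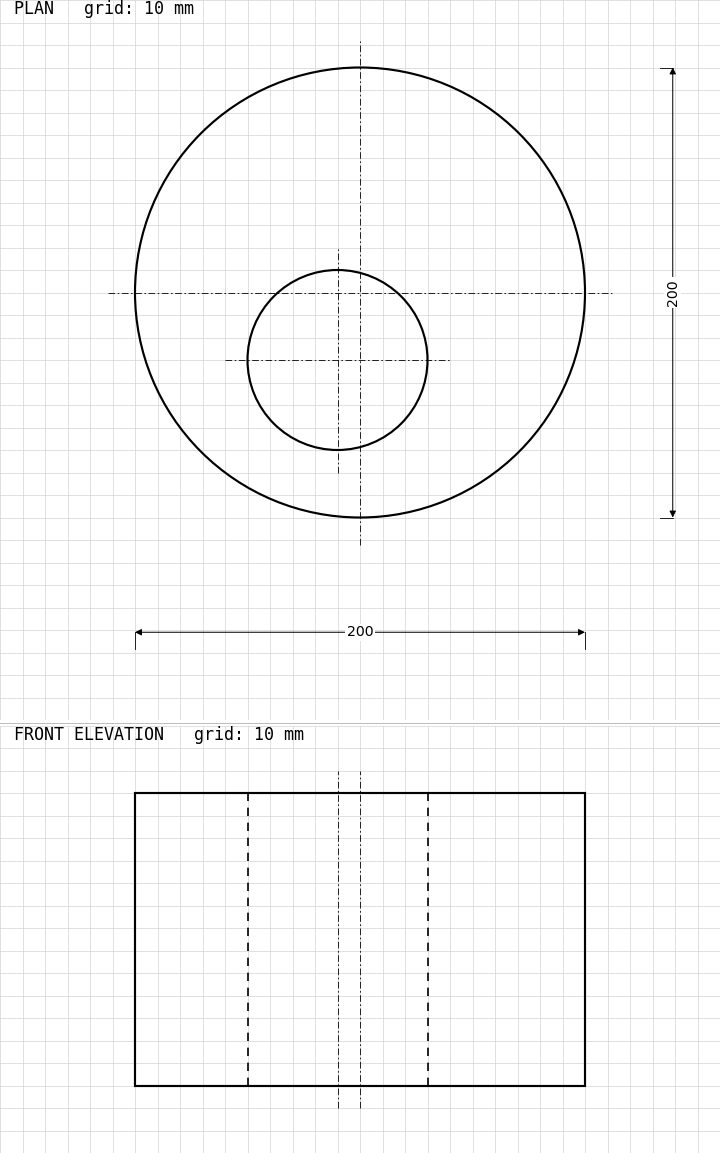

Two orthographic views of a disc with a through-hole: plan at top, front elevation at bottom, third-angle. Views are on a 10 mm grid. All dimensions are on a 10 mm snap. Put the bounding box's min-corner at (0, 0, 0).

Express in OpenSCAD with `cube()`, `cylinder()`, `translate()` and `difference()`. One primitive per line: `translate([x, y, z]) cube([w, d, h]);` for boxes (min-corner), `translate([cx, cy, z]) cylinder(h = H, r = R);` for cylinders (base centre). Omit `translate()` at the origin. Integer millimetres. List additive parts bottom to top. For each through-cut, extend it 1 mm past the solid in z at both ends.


difference() {
  translate([100, 100, 0]) cylinder(h = 130, r = 100);
  translate([90, 70, -1]) cylinder(h = 132, r = 40);
}
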